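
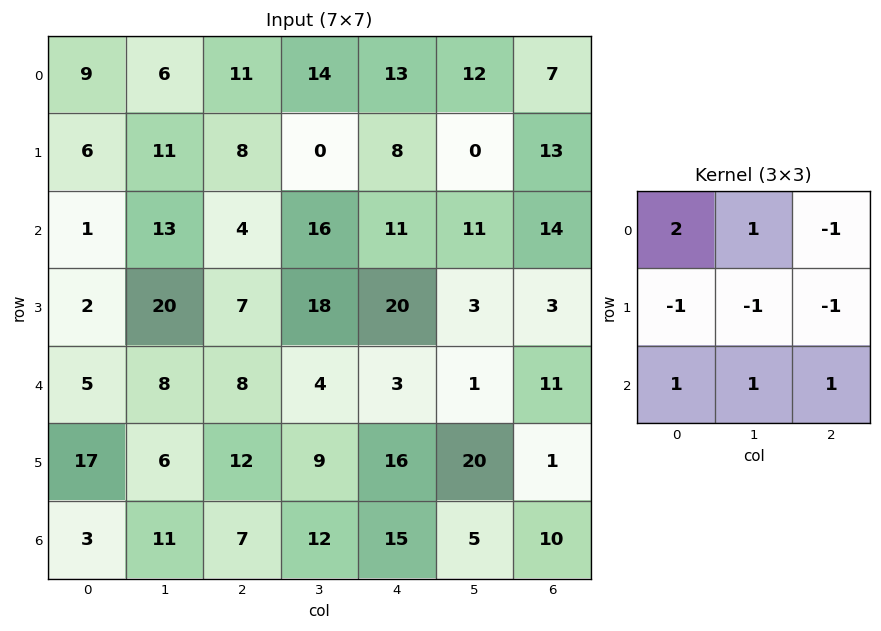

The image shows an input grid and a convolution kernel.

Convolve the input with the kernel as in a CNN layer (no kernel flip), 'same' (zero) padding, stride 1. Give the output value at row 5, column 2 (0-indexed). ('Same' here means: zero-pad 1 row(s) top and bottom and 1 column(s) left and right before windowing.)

23

The receptive field on the zero-padded input at this output position is [8 8 4 / 6 12 9 / 11 7 12]. Elementwise product with the kernel and sum: 8·2 + 8·1 + 4·-1 + 6·-1 + 12·-1 + 9·-1 + 11·1 + 7·1 + 12·1.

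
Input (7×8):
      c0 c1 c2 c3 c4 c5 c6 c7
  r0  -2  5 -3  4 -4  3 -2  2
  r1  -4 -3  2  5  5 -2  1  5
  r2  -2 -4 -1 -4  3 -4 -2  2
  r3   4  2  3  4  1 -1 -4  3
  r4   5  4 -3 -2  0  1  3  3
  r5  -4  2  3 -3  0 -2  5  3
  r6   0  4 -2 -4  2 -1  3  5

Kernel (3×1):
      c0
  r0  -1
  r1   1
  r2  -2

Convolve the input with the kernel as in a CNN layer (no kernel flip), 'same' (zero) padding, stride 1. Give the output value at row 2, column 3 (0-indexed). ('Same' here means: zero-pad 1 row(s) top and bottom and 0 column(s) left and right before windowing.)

-17

The receptive field on the zero-padded input at this output position is [5 / -4 / 4]. Elementwise product with the kernel and sum: 5·-1 + -4·1 + 4·-2.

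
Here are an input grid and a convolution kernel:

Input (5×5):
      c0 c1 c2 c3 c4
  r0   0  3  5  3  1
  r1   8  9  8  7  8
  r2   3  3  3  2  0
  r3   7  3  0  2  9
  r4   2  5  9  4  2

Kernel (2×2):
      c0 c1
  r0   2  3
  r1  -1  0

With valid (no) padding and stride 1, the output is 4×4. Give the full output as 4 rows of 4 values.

1 12 11 2
40 39 34 36
8 12 12 2
21 1 -3 27

Output[0,0]: The receptive field on the input at this output position is [0 3 / 8 9]. Elementwise product with the kernel and sum: 0·2 + 3·3 + 8·-1.
Output[0,1]: The receptive field on the input at this output position is [3 5 / 9 8]. Elementwise product with the kernel and sum: 3·2 + 5·3 + 9·-1.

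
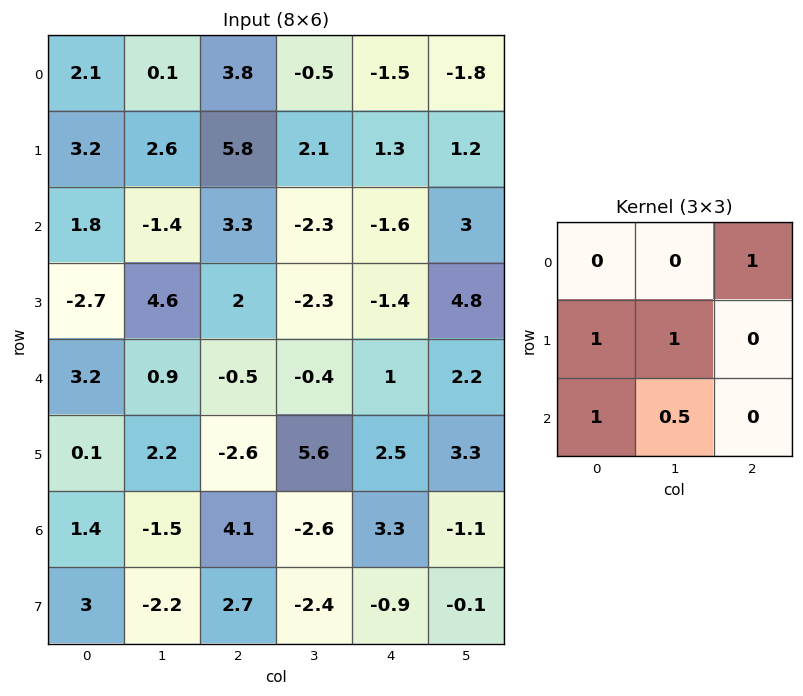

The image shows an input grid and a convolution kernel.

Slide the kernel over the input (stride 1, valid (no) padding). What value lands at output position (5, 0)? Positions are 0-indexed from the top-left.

-0.8

The receptive field on the input at this output position is [0.1 2.2 -2.6 / 1.4 -1.5 4.1 / 3 -2.2 2.7]. Elementwise product with the kernel and sum: -2.6·1 + 1.4·1 + -1.5·1 + 3·1 + -2.2·0.5.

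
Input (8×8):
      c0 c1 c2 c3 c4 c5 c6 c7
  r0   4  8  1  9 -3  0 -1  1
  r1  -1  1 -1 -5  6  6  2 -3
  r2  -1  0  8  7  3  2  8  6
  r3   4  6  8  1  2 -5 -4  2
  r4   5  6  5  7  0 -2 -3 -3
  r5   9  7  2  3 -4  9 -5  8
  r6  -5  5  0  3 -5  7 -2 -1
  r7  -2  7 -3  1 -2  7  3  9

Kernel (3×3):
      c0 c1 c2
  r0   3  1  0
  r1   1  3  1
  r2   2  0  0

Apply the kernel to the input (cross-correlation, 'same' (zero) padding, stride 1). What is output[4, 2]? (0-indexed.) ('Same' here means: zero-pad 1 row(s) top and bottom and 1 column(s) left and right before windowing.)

68

The receptive field on the zero-padded input at this output position is [6 8 1 / 6 5 7 / 7 2 3]. Elementwise product with the kernel and sum: 6·3 + 8·1 + 6·1 + 5·3 + 7·1 + 7·2.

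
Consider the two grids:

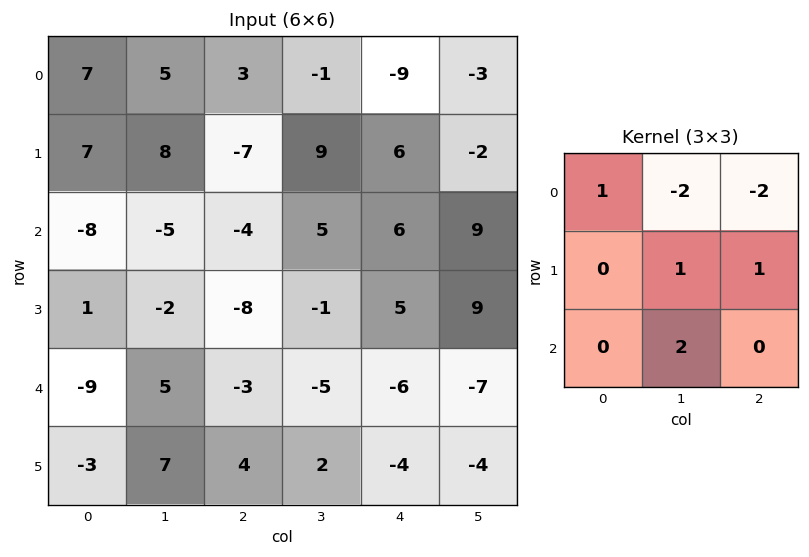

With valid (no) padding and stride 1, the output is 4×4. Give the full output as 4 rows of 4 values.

-18 -5 48 39
-8 -11 -28 26
10 -22 -32 -23
37 16 -23 -50

Output[0,0]: The receptive field on the input at this output position is [7 5 3 / 7 8 -7 / -8 -5 -4]. Elementwise product with the kernel and sum: 7·1 + 5·-2 + 3·-2 + 8·1 + -7·1 + -5·2.
Output[0,1]: The receptive field on the input at this output position is [5 3 -1 / 8 -7 9 / -5 -4 5]. Elementwise product with the kernel and sum: 5·1 + 3·-2 + -1·-2 + -7·1 + 9·1 + -4·2.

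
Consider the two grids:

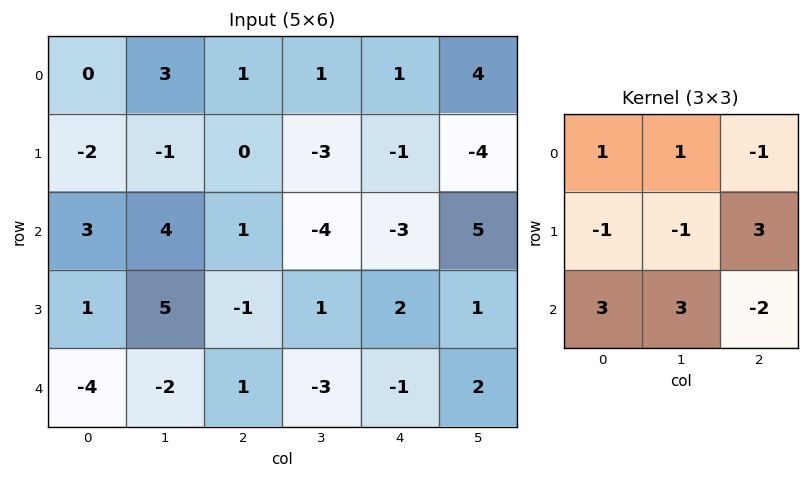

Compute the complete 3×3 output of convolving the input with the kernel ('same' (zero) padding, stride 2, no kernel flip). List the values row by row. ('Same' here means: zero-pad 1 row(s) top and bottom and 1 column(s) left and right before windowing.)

Output[0,0]: The receptive field on the zero-padded input at this output position is [0 0 0 / 0 0 3 / 0 -2 -1]. Elementwise product with the kernel and sum: 0·1 + 0·1 + 0·-1 + 0·-1 + 0·-1 + 3·3 + 0·3 + -2·3 + -1·-2.

5 2 6
1 -5 29
-6 -5 12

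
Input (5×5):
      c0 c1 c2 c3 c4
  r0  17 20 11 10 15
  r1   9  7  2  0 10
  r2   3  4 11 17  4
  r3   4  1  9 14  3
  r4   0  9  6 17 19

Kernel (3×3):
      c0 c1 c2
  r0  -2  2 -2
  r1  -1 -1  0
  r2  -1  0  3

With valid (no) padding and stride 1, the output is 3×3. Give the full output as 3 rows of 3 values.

-2 0 -33
8 16 -52
-7 12 32

Output[0,0]: The receptive field on the input at this output position is [17 20 11 / 9 7 2 / 3 4 11]. Elementwise product with the kernel and sum: 17·-2 + 20·2 + 11·-2 + 9·-1 + 7·-1 + 3·-1 + 11·3.
Output[0,1]: The receptive field on the input at this output position is [20 11 10 / 7 2 0 / 4 11 17]. Elementwise product with the kernel and sum: 20·-2 + 11·2 + 10·-2 + 7·-1 + 2·-1 + 4·-1 + 17·3.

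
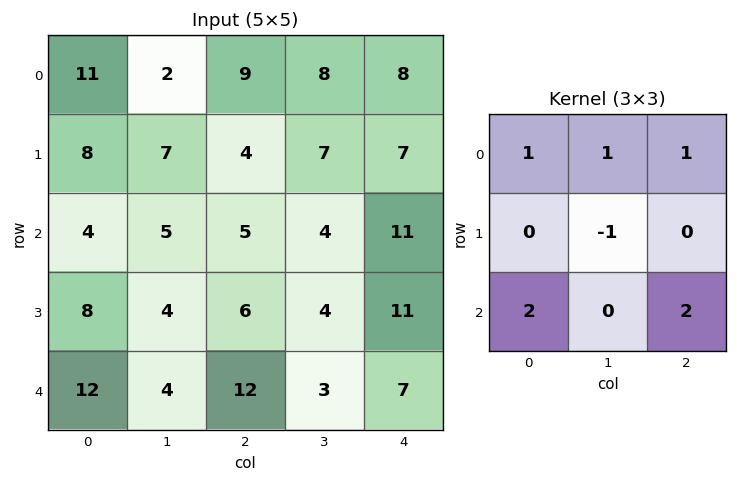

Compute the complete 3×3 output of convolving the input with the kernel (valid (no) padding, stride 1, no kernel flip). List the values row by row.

33 33 50
42 29 48
58 22 54

Output[0,0]: The receptive field on the input at this output position is [11 2 9 / 8 7 4 / 4 5 5]. Elementwise product with the kernel and sum: 11·1 + 2·1 + 9·1 + 7·-1 + 4·2 + 5·2.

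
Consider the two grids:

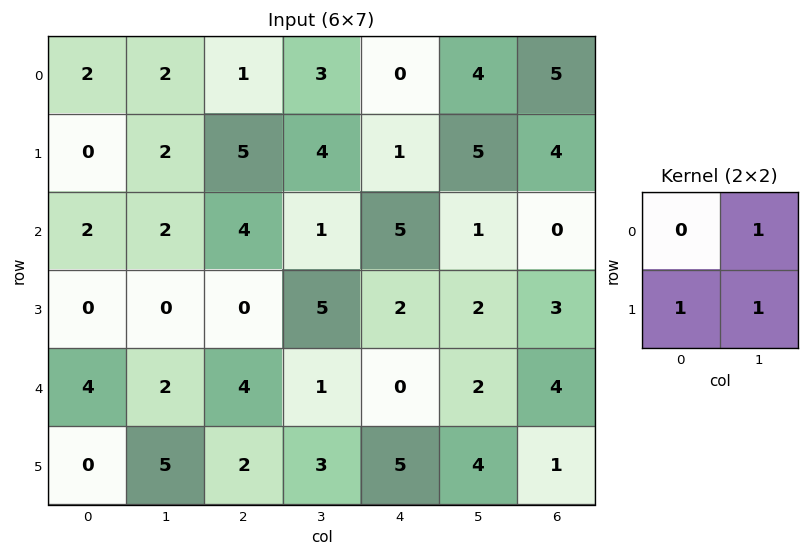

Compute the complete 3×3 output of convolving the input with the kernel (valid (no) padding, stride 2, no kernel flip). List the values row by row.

Output[0,0]: The receptive field on the input at this output position is [2 2 / 0 2]. Elementwise product with the kernel and sum: 2·1 + 0·1 + 2·1.
Output[0,1]: The receptive field on the input at this output position is [1 3 / 5 4]. Elementwise product with the kernel and sum: 3·1 + 5·1 + 4·1.

4 12 10
2 6 5
7 6 11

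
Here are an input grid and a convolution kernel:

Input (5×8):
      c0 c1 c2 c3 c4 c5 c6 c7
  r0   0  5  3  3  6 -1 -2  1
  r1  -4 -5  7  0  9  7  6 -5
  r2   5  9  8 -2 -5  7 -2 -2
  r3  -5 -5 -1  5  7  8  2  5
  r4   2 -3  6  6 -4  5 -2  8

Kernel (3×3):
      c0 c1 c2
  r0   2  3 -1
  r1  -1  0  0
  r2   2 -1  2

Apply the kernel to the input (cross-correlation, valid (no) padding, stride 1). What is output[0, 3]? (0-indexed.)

The receptive field on the input at this output position is [3 6 -1 / 0 9 7 / -2 -5 7]. Elementwise product with the kernel and sum: 3·2 + 6·3 + -1·-1 + 0·-1 + -2·2 + -5·-1 + 7·2.

40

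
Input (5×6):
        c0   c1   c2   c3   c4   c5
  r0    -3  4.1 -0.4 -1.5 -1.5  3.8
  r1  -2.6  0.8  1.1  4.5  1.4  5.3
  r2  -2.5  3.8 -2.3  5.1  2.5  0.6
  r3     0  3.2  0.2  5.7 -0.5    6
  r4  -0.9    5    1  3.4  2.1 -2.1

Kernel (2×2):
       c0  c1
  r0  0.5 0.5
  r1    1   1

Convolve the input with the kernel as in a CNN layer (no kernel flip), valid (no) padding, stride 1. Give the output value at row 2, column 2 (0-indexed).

The receptive field on the input at this output position is [-2.3 5.1 / 0.2 5.7]. Elementwise product with the kernel and sum: -2.3·0.5 + 5.1·0.5 + 0.2·1 + 5.7·1.

7.3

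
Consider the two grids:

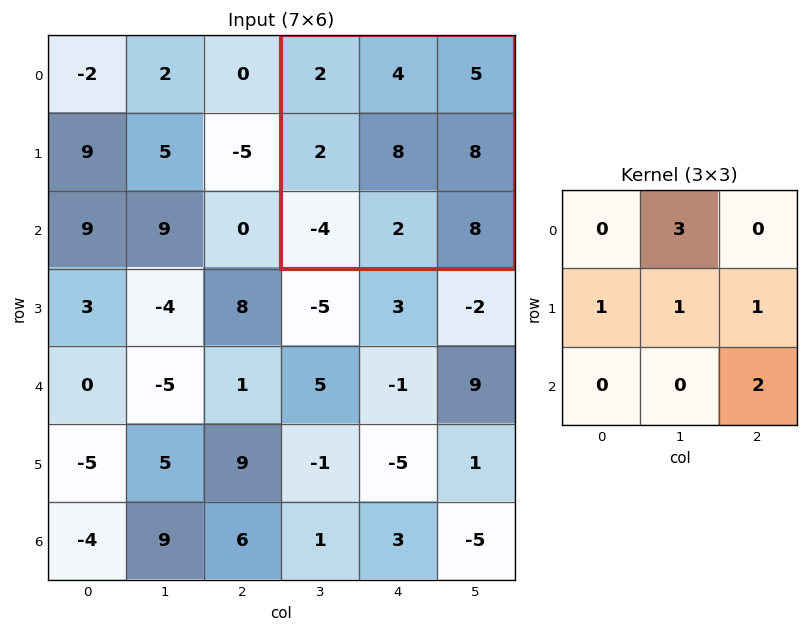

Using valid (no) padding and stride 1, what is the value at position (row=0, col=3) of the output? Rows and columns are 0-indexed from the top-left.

The receptive field on the input at this output position is [2 4 5 / 2 8 8 / -4 2 8]. Elementwise product with the kernel and sum: 4·3 + 2·1 + 8·1 + 8·1 + 8·2.

46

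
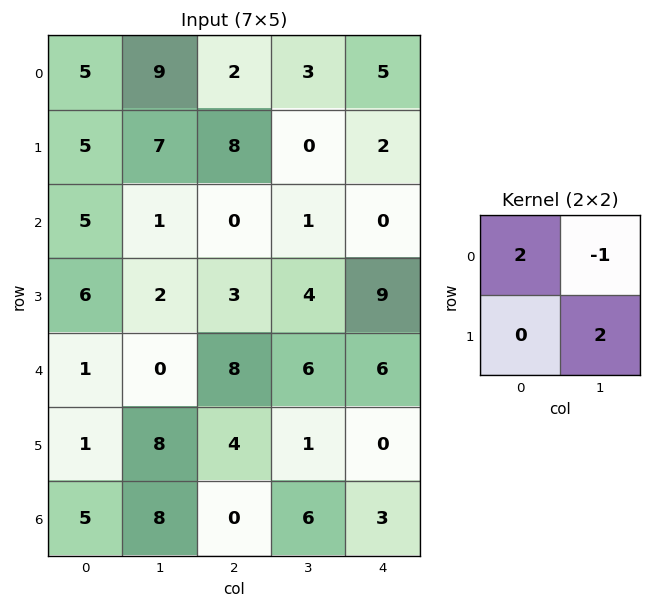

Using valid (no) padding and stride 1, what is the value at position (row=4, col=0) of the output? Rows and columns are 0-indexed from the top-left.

18

The receptive field on the input at this output position is [1 0 / 1 8]. Elementwise product with the kernel and sum: 1·2 + 0·-1 + 8·2.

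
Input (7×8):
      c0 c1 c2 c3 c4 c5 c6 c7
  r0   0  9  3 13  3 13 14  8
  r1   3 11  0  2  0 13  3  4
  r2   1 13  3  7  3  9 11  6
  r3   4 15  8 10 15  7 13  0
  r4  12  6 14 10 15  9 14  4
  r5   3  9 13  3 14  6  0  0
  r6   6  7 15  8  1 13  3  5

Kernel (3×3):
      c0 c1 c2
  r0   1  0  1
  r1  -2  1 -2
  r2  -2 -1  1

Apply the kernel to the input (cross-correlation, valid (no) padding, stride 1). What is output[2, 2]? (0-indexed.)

-53

The receptive field on the input at this output position is [3 7 3 / 8 10 15 / 14 10 15]. Elementwise product with the kernel and sum: 3·1 + 3·1 + 8·-2 + 10·1 + 15·-2 + 14·-2 + 10·-1 + 15·1.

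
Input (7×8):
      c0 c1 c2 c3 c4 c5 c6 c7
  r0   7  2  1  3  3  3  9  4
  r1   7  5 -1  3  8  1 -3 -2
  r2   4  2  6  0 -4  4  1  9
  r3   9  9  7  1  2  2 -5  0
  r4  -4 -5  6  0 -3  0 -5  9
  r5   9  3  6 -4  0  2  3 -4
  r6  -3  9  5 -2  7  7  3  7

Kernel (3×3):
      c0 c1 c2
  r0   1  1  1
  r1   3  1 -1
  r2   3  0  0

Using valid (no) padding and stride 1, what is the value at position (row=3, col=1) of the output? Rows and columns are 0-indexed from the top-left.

The receptive field on the input at this output position is [9 7 1 / -5 6 0 / 3 6 -4]. Elementwise product with the kernel and sum: 9·1 + 7·1 + 1·1 + -5·3 + 6·1 + 0·-1 + 3·3.

17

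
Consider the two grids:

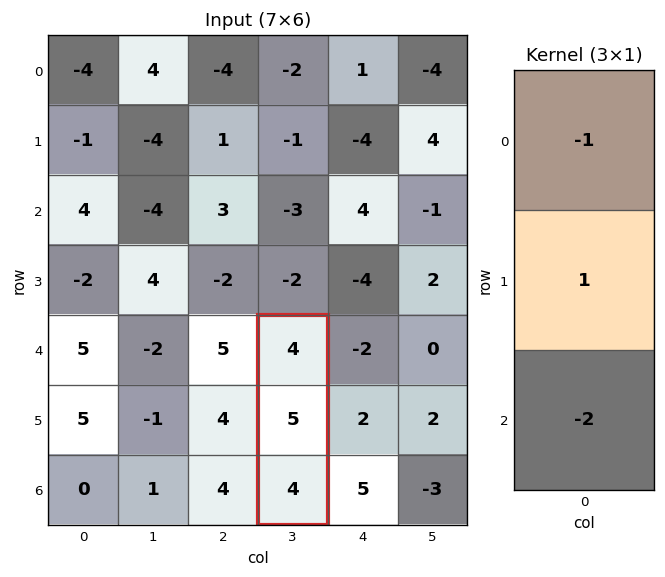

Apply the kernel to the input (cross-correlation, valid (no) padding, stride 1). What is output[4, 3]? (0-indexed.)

The receptive field on the input at this output position is [4 / 5 / 4]. Elementwise product with the kernel and sum: 4·-1 + 5·1 + 4·-2.

-7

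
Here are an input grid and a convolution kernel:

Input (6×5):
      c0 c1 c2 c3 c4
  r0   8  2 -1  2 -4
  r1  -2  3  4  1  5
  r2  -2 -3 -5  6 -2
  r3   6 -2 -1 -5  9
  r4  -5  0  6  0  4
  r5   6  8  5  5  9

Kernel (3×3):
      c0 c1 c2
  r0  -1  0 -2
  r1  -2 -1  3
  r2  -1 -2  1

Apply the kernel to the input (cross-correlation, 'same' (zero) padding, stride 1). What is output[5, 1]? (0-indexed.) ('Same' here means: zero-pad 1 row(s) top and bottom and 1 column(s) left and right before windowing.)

The receptive field on the zero-padded input at this output position is [-5 0 6 / 6 8 5 / 0 0 0]. Elementwise product with the kernel and sum: -5·-1 + 6·-2 + 6·-2 + 8·-1 + 5·3 + 0·-1 + 0·-2 + 0·1.

-12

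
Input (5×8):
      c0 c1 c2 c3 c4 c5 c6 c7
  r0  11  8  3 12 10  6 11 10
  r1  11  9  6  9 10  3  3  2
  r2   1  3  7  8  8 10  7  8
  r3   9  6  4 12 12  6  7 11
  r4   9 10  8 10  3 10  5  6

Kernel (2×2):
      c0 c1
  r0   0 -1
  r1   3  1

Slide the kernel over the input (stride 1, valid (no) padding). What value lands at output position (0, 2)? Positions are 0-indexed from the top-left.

The receptive field on the input at this output position is [3 12 / 6 9]. Elementwise product with the kernel and sum: 12·-1 + 6·3 + 9·1.

15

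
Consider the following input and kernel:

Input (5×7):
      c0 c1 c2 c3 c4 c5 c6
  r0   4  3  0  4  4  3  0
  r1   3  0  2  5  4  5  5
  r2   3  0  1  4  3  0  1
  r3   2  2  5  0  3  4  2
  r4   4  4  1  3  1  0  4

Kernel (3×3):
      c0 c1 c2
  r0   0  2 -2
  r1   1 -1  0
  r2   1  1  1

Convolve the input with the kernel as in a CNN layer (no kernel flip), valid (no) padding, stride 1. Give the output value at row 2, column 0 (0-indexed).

7

The receptive field on the input at this output position is [3 0 1 / 2 2 5 / 4 4 1]. Elementwise product with the kernel and sum: 0·2 + 1·-2 + 2·1 + 2·-1 + 4·1 + 4·1 + 1·1.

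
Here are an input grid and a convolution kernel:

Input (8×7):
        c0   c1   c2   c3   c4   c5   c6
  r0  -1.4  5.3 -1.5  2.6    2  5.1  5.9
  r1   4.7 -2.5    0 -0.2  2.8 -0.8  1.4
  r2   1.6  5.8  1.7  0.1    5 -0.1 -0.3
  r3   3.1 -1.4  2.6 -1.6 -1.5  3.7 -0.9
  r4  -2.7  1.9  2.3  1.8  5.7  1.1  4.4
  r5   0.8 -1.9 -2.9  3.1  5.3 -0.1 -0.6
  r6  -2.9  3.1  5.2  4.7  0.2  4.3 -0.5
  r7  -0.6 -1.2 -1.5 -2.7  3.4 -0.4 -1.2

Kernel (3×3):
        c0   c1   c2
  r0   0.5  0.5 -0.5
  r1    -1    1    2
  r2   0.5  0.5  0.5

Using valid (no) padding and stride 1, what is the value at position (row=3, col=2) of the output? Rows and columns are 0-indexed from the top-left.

14.9

The receptive field on the input at this output position is [2.6 -1.6 -1.5 / 2.3 1.8 5.7 / -2.9 3.1 5.3]. Elementwise product with the kernel and sum: 2.6·0.5 + -1.6·0.5 + -1.5·-0.5 + 2.3·-1 + 1.8·1 + 5.7·2 + -2.9·0.5 + 3.1·0.5 + 5.3·0.5.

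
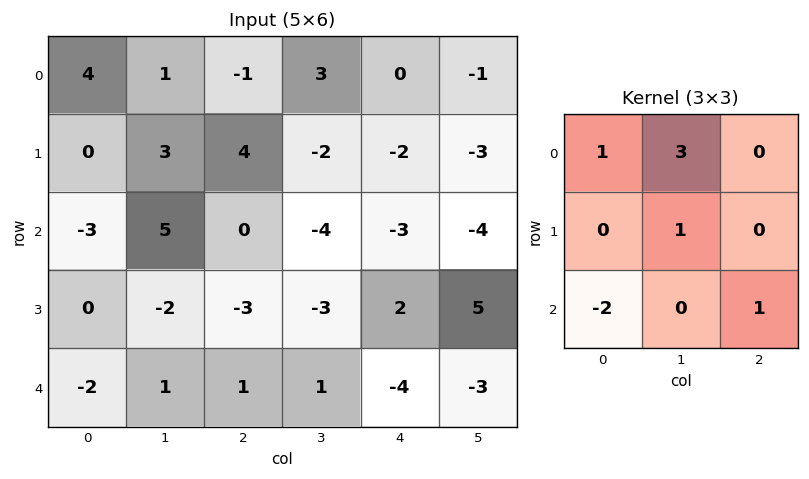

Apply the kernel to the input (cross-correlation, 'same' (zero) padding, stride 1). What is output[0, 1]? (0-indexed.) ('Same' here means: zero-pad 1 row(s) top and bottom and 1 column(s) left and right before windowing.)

The receptive field on the zero-padded input at this output position is [0 0 0 / 4 1 -1 / 0 3 4]. Elementwise product with the kernel and sum: 0·1 + 0·3 + 1·1 + 0·-2 + 4·1.

5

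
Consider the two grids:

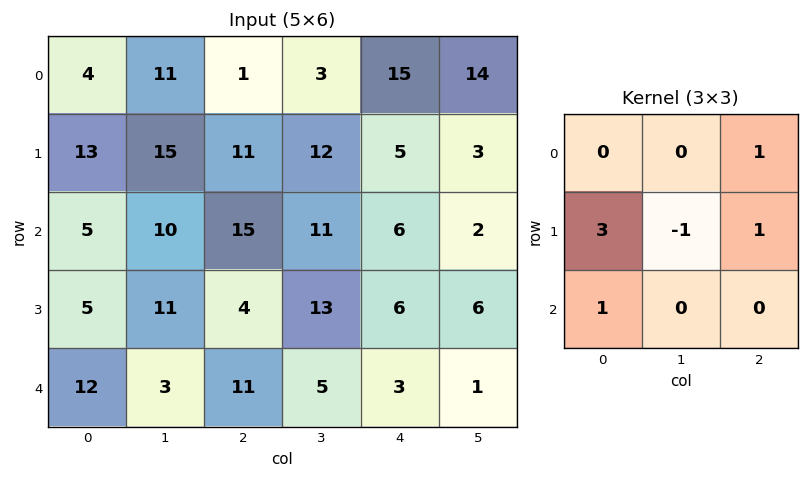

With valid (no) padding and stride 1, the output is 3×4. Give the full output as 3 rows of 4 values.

Output[0,0]: The receptive field on the input at this output position is [4 11 1 / 13 15 11 / 5 10 15]. Elementwise product with the kernel and sum: 1·1 + 13·3 + 15·-1 + 11·1 + 5·1.

41 59 56 59
36 49 49 45
35 56 22 46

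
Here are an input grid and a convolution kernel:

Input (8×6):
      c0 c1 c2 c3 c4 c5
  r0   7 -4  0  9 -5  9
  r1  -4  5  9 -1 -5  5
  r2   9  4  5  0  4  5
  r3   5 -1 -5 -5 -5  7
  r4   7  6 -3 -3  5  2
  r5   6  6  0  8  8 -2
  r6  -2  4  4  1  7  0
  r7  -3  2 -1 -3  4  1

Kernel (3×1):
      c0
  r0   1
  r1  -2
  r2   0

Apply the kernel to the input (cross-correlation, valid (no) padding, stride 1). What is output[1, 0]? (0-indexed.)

-22

The receptive field on the input at this output position is [-4 / 9 / 5]. Elementwise product with the kernel and sum: -4·1 + 9·-2.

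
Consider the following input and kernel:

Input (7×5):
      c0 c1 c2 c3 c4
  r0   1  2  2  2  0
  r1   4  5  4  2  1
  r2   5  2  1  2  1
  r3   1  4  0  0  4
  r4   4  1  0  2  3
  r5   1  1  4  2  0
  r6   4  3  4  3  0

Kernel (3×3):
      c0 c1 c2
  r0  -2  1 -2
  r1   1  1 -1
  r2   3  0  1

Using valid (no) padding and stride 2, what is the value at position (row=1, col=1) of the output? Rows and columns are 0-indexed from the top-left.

-3

The receptive field on the input at this output position is [1 2 1 / 0 0 4 / 0 2 3]. Elementwise product with the kernel and sum: 1·-2 + 2·1 + 1·-2 + 0·1 + 0·1 + 4·-1 + 0·3 + 3·1.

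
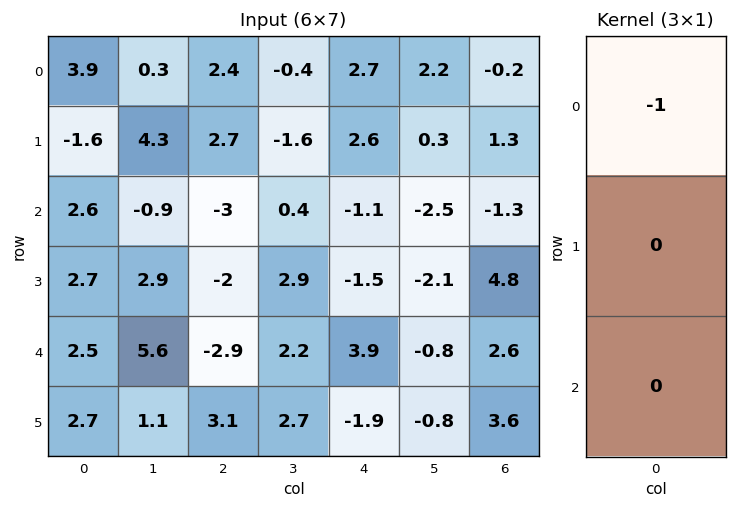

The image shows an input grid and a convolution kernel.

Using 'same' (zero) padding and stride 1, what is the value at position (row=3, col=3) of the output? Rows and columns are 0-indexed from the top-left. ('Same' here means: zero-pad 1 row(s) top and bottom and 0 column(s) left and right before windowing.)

The receptive field on the zero-padded input at this output position is [0.4 / 2.9 / 2.2]. Elementwise product with the kernel and sum: 0.4·-1.

-0.4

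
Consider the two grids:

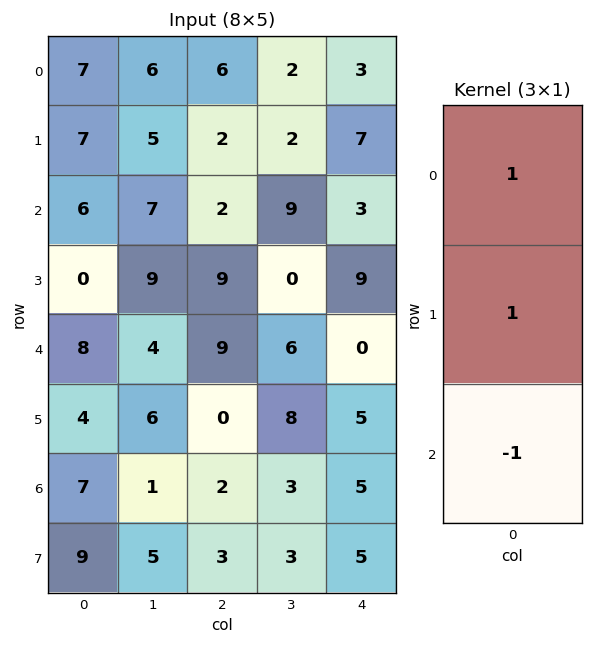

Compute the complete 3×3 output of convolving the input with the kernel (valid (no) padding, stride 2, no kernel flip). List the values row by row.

8 6 7
-2 2 12
5 7 0

Output[0,0]: The receptive field on the input at this output position is [7 / 7 / 6]. Elementwise product with the kernel and sum: 7·1 + 7·1 + 6·-1.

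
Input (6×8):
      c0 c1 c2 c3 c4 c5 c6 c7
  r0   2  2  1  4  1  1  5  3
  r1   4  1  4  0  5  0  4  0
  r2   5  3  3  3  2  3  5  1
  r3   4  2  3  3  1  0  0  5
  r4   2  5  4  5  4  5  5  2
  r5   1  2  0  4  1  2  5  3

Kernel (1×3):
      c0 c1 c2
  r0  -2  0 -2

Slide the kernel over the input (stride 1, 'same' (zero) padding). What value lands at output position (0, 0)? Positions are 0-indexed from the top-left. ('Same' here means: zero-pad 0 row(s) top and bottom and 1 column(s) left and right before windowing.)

-4

The receptive field on the zero-padded input at this output position is [0 2 2]. Elementwise product with the kernel and sum: 0·-2 + 2·-2.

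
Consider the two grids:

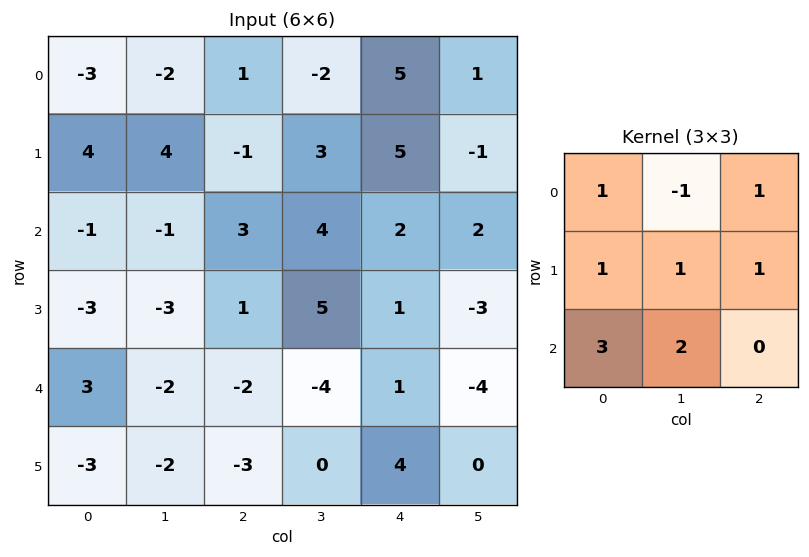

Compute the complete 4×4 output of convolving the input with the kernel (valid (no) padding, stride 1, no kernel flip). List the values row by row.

2 4 32 17
-15 7 23 22
3 -7 -6 -3
-13 -19 -17 2

Output[0,0]: The receptive field on the input at this output position is [-3 -2 1 / 4 4 -1 / -1 -1 3]. Elementwise product with the kernel and sum: -3·1 + -2·-1 + 1·1 + 4·1 + 4·1 + -1·1 + -1·3 + -1·2.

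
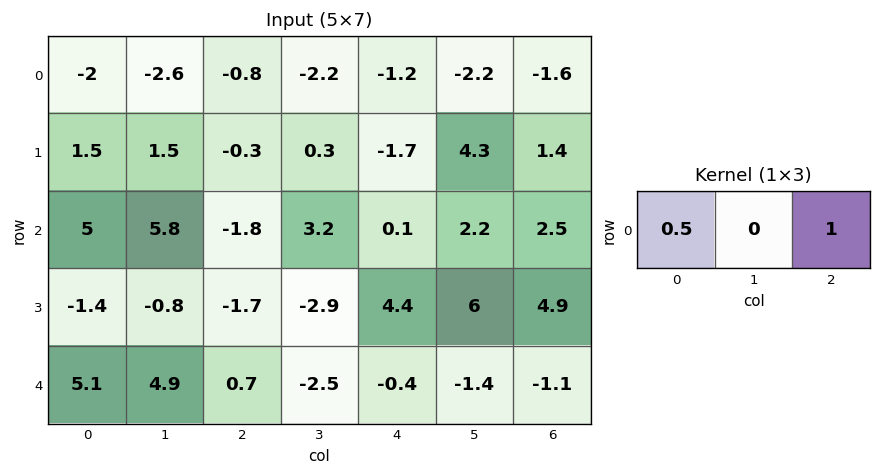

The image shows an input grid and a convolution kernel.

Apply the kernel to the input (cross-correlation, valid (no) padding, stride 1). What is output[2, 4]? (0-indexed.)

2.55

The receptive field on the input at this output position is [0.1 2.2 2.5]. Elementwise product with the kernel and sum: 0.1·0.5 + 2.5·1.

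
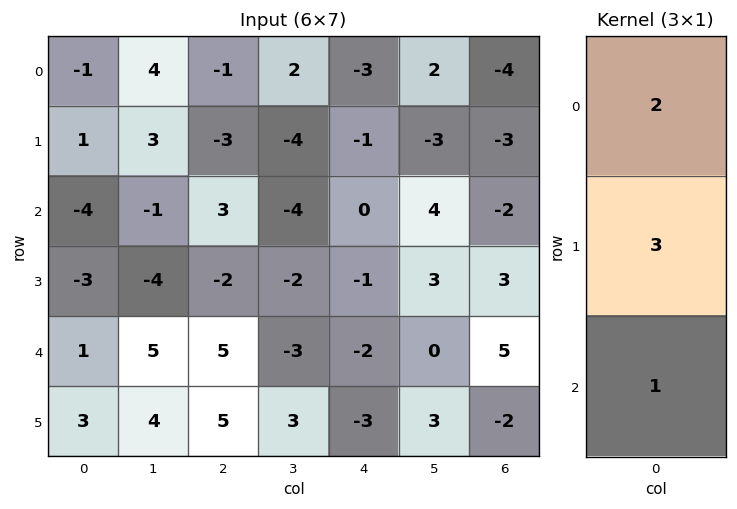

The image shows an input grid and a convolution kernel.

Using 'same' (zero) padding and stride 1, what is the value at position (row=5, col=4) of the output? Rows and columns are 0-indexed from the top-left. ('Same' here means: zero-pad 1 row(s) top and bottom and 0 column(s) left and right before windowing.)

The receptive field on the zero-padded input at this output position is [-2 / -3 / 0]. Elementwise product with the kernel and sum: -2·2 + -3·3 + 0·1.

-13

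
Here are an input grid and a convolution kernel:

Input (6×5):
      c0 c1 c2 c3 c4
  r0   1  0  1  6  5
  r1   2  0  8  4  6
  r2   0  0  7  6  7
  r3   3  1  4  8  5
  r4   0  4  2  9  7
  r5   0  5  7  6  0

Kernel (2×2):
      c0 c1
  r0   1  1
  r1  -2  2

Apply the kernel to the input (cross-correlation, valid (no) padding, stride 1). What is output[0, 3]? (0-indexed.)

The receptive field on the input at this output position is [6 5 / 4 6]. Elementwise product with the kernel and sum: 6·1 + 5·1 + 4·-2 + 6·2.

15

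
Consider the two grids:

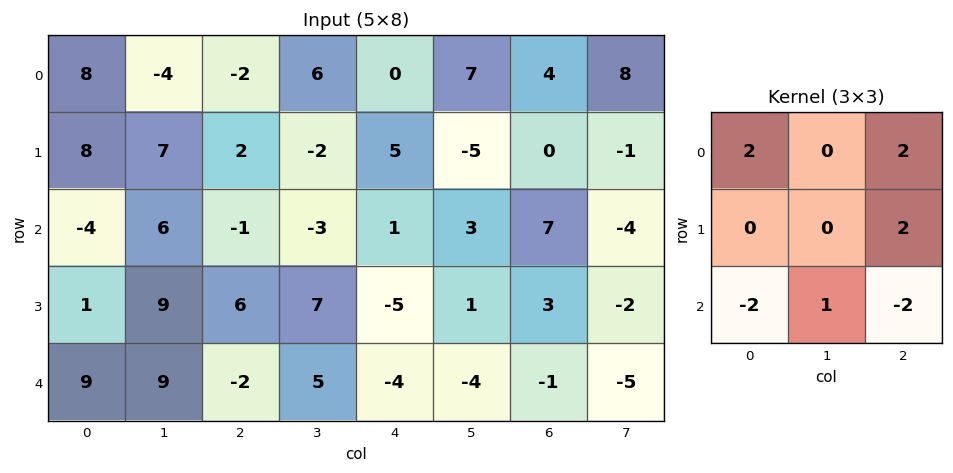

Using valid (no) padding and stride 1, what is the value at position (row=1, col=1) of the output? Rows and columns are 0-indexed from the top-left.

The receptive field on the input at this output position is [7 2 -2 / 6 -1 -3 / 9 6 7]. Elementwise product with the kernel and sum: 7·2 + -2·2 + -3·2 + 9·-2 + 6·1 + 7·-2.

-22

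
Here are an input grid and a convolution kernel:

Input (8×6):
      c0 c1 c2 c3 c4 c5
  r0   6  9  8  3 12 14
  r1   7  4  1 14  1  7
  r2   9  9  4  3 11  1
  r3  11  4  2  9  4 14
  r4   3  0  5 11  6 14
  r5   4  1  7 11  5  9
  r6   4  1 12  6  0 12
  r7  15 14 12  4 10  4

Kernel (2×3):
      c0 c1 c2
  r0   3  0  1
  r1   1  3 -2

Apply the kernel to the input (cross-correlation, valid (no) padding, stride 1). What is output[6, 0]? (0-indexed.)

57

The receptive field on the input at this output position is [4 1 12 / 15 14 12]. Elementwise product with the kernel and sum: 4·3 + 12·1 + 15·1 + 14·3 + 12·-2.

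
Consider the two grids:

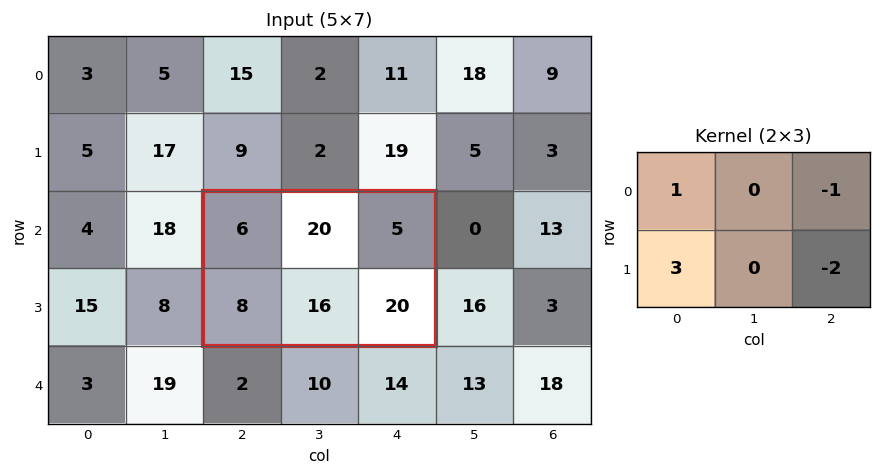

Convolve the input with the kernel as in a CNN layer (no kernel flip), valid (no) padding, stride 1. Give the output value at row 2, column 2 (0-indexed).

-15

The receptive field on the input at this output position is [6 20 5 / 8 16 20]. Elementwise product with the kernel and sum: 6·1 + 5·-1 + 8·3 + 20·-2.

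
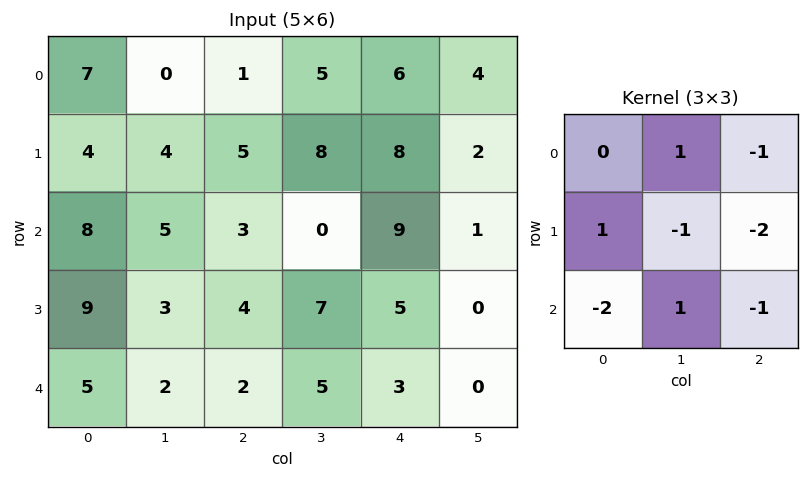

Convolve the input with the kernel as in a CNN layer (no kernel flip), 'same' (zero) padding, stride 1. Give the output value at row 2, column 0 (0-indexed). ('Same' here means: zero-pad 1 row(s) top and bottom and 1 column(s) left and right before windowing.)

-12

The receptive field on the zero-padded input at this output position is [0 4 4 / 0 8 5 / 0 9 3]. Elementwise product with the kernel and sum: 4·1 + 4·-1 + 0·1 + 8·-1 + 5·-2 + 0·-2 + 9·1 + 3·-1.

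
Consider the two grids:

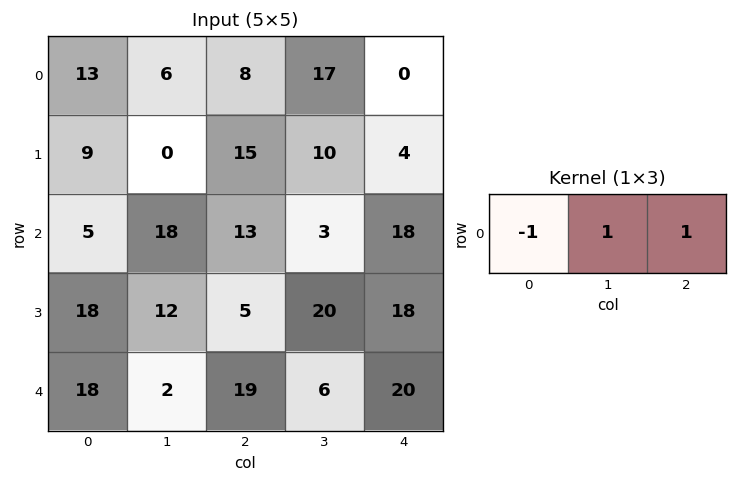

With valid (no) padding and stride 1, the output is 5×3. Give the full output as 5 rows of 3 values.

1 19 9
6 25 -1
26 -2 8
-1 13 33
3 23 7

Output[0,0]: The receptive field on the input at this output position is [13 6 8]. Elementwise product with the kernel and sum: 13·-1 + 6·1 + 8·1.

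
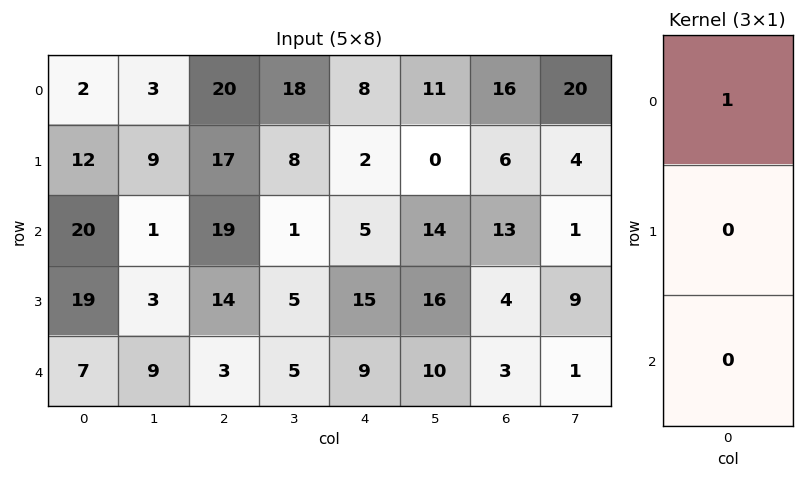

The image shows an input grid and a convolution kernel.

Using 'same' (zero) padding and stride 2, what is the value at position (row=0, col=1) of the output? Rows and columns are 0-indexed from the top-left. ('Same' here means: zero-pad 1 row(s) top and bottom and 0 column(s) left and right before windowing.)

0

The receptive field on the zero-padded input at this output position is [0 / 20 / 17]. Elementwise product with the kernel and sum: 0·1.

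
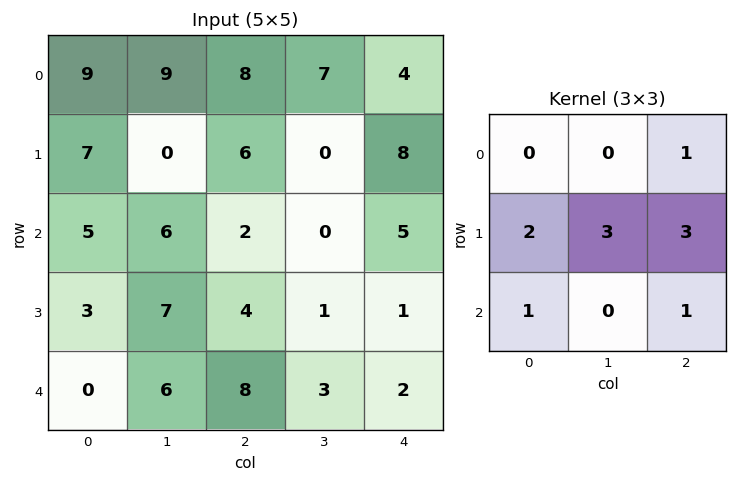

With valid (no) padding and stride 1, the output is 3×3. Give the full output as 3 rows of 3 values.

Output[0,0]: The receptive field on the input at this output position is [9 9 8 / 7 0 6 / 5 6 2]. Elementwise product with the kernel and sum: 8·1 + 7·2 + 0·3 + 6·3 + 5·1 + 2·1.

47 31 47
47 26 32
49 38 29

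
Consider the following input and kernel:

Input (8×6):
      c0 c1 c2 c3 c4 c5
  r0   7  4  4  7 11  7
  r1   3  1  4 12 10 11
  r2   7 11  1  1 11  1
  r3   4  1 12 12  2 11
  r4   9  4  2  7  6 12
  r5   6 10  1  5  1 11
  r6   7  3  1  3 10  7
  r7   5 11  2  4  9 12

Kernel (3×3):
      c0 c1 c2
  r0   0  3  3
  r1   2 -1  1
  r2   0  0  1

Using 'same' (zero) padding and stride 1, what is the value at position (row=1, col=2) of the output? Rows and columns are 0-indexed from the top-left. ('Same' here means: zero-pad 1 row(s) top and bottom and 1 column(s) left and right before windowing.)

44

The receptive field on the zero-padded input at this output position is [4 4 7 / 1 4 12 / 11 1 1]. Elementwise product with the kernel and sum: 4·3 + 7·3 + 1·2 + 4·-1 + 12·1 + 1·1.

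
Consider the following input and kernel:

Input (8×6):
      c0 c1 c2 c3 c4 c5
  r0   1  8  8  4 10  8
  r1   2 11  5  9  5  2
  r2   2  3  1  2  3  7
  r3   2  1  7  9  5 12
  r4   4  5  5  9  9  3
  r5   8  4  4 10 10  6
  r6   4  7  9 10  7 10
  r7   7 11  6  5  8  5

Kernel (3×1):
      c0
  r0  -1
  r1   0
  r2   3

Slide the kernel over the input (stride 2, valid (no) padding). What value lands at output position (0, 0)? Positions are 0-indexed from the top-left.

The receptive field on the input at this output position is [1 / 2 / 2]. Elementwise product with the kernel and sum: 1·-1 + 2·3.

5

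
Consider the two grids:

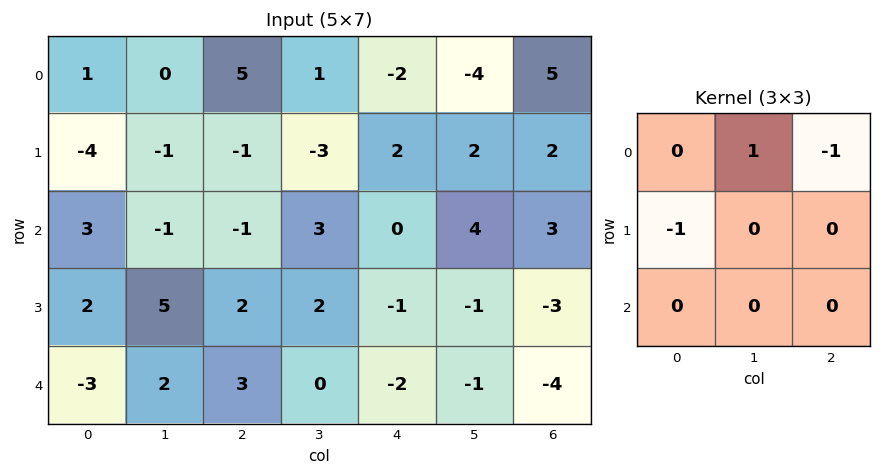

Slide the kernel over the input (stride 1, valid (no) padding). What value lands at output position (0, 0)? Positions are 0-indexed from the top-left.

-1

The receptive field on the input at this output position is [1 0 5 / -4 -1 -1 / 3 -1 -1]. Elementwise product with the kernel and sum: 0·1 + 5·-1 + -4·-1.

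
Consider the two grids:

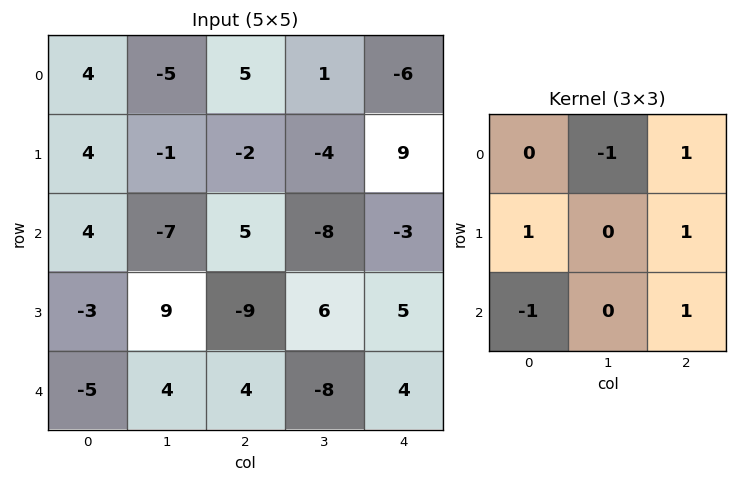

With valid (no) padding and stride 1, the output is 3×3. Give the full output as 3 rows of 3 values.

Output[0,0]: The receptive field on the input at this output position is [4 -5 5 / 4 -1 -2 / 4 -7 5]. Elementwise product with the kernel and sum: -5·-1 + 5·1 + 4·1 + -2·1 + 4·-1 + 5·1.

13 -10 -8
2 -20 29
9 -10 1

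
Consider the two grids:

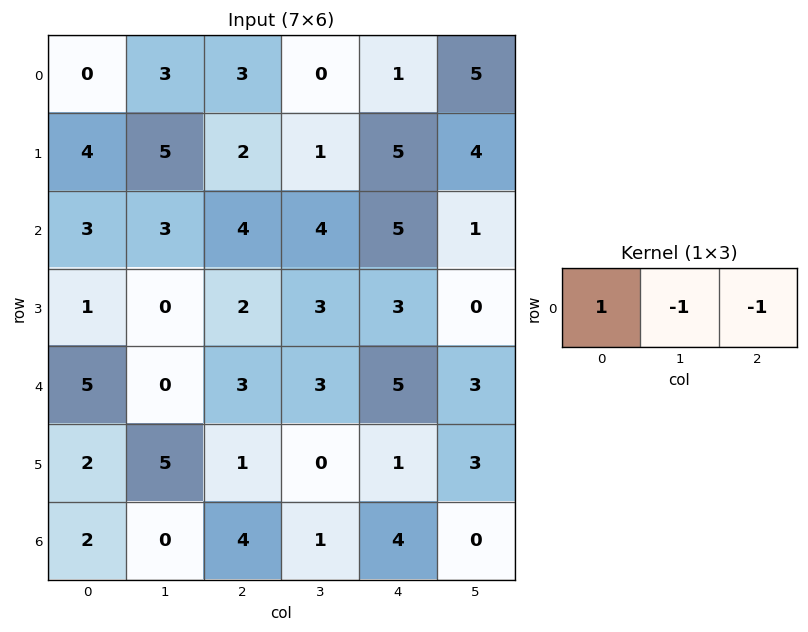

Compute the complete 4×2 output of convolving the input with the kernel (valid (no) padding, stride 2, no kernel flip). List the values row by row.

Output[0,0]: The receptive field on the input at this output position is [0 3 3]. Elementwise product with the kernel and sum: 0·1 + 3·-1 + 3·-1.
Output[0,1]: The receptive field on the input at this output position is [3 0 1]. Elementwise product with the kernel and sum: 3·1 + 0·-1 + 1·-1.

-6 2
-4 -5
2 -5
-2 -1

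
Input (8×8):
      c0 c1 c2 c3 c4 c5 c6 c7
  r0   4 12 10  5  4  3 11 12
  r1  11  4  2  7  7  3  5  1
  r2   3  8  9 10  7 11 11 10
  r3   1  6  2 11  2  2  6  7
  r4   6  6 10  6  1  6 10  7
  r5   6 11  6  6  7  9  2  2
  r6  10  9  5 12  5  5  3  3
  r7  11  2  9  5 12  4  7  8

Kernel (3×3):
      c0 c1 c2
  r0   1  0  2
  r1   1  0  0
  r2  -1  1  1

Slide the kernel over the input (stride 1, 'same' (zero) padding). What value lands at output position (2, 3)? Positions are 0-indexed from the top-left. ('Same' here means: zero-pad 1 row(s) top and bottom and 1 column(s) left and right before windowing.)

36

The receptive field on the zero-padded input at this output position is [2 7 7 / 9 10 7 / 2 11 2]. Elementwise product with the kernel and sum: 2·1 + 7·2 + 9·1 + 2·-1 + 11·1 + 2·1.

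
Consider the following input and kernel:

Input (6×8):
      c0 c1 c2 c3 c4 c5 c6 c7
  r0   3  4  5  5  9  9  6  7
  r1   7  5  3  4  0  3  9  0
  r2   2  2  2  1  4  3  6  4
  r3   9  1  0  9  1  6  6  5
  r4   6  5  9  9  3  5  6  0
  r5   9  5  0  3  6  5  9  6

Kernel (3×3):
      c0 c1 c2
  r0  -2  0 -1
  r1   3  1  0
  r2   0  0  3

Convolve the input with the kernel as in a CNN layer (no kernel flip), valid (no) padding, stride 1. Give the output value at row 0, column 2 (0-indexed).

The receptive field on the input at this output position is [5 5 9 / 3 4 0 / 2 1 4]. Elementwise product with the kernel and sum: 5·-2 + 9·-1 + 3·3 + 4·1 + 4·3.

6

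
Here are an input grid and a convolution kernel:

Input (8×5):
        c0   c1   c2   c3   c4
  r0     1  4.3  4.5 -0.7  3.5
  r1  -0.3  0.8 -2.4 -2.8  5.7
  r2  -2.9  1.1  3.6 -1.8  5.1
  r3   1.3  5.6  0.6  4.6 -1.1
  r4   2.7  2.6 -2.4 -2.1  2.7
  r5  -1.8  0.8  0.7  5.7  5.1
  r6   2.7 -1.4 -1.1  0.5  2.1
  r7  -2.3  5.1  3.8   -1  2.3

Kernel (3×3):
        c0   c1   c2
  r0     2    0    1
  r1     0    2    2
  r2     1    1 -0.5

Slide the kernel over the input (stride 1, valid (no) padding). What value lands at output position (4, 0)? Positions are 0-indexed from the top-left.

7.85

The receptive field on the input at this output position is [2.7 2.6 -2.4 / -1.8 0.8 0.7 / 2.7 -1.4 -1.1]. Elementwise product with the kernel and sum: 2.7·2 + -2.4·1 + 0.8·2 + 0.7·2 + 2.7·1 + -1.4·1 + -1.1·-0.5.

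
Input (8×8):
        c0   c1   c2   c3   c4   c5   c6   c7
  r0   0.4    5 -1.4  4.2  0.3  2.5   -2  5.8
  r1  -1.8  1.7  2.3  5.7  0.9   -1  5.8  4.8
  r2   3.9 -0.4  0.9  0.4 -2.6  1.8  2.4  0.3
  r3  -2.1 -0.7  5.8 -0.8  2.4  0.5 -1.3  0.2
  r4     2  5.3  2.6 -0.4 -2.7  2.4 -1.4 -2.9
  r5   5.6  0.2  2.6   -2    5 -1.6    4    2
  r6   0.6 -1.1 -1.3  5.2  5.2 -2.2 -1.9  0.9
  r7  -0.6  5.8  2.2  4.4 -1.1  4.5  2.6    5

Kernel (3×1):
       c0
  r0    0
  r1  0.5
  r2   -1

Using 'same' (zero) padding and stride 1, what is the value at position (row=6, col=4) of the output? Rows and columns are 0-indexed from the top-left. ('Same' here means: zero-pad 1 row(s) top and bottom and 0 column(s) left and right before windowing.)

3.7

The receptive field on the zero-padded input at this output position is [5 / 5.2 / -1.1]. Elementwise product with the kernel and sum: 5.2·0.5 + -1.1·-1.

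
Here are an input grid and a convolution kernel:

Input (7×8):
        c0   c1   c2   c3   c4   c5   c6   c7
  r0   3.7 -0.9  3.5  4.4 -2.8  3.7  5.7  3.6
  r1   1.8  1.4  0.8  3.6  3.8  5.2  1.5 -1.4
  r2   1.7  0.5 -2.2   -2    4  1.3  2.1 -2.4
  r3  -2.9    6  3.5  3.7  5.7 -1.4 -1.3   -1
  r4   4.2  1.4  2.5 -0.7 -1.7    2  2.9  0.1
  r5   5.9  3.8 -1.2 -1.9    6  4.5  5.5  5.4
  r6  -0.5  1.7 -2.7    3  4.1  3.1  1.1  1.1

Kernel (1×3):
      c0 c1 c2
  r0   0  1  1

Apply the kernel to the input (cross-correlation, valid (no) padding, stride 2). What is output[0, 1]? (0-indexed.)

1.6

The receptive field on the input at this output position is [3.5 4.4 -2.8]. Elementwise product with the kernel and sum: 4.4·1 + -2.8·1.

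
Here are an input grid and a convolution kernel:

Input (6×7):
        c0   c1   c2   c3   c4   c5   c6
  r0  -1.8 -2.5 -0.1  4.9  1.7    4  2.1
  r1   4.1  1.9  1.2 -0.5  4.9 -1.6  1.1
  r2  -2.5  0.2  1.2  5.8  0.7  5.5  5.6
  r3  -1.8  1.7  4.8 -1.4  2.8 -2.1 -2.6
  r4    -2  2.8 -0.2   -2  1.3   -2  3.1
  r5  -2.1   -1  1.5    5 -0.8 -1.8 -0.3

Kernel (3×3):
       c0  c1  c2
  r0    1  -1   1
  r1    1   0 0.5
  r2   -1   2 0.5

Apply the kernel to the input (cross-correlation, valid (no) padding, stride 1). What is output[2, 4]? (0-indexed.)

The receptive field on the input at this output position is [0.7 5.5 5.6 / 2.8 -2.1 -2.6 / 1.3 -2 3.1]. Elementwise product with the kernel and sum: 0.7·1 + 5.5·-1 + 5.6·1 + 2.8·1 + -2.6·0.5 + 1.3·-1 + -2·2 + 3.1·0.5.

-1.45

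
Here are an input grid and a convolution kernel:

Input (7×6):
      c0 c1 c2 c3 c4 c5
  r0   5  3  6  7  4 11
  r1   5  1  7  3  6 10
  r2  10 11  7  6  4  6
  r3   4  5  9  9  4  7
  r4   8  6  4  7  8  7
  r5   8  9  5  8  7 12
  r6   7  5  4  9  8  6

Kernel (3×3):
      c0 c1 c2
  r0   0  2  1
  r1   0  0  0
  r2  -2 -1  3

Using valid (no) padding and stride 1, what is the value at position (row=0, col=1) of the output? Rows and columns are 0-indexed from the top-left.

8

The receptive field on the input at this output position is [3 6 7 / 1 7 3 / 11 7 6]. Elementwise product with the kernel and sum: 6·2 + 7·1 + 11·-2 + 7·-1 + 6·3.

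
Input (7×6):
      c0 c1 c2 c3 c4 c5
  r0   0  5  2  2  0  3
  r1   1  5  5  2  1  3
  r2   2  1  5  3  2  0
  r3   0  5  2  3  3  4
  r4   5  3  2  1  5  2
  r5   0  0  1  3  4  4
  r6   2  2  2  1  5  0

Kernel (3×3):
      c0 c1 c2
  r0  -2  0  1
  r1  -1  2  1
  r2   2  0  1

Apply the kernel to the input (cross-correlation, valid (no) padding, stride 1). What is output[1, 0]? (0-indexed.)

The receptive field on the input at this output position is [1 5 5 / 2 1 5 / 0 5 2]. Elementwise product with the kernel and sum: 1·-2 + 5·1 + 2·-1 + 1·2 + 5·1 + 0·2 + 2·1.

10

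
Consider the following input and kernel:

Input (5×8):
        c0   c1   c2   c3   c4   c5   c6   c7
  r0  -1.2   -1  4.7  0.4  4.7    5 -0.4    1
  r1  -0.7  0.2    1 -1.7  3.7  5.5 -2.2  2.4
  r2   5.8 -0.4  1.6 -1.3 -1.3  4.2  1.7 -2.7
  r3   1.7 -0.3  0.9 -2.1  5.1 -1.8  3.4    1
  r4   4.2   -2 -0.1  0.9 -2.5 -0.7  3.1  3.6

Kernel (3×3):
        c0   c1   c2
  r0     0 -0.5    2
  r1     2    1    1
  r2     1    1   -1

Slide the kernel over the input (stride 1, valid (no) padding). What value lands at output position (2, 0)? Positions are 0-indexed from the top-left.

9.7

The receptive field on the input at this output position is [5.8 -0.4 1.6 / 1.7 -0.3 0.9 / 4.2 -2 -0.1]. Elementwise product with the kernel and sum: -0.4·-0.5 + 1.6·2 + 1.7·2 + -0.3·1 + 0.9·1 + 4.2·1 + -2·1 + -0.1·-1.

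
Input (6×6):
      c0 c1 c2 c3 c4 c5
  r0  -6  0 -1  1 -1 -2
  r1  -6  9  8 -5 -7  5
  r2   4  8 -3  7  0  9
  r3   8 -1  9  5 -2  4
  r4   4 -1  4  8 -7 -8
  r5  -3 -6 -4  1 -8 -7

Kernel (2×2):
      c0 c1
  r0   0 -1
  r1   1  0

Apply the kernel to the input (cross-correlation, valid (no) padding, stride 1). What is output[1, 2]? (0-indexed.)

2

The receptive field on the input at this output position is [8 -5 / -3 7]. Elementwise product with the kernel and sum: -5·-1 + -3·1.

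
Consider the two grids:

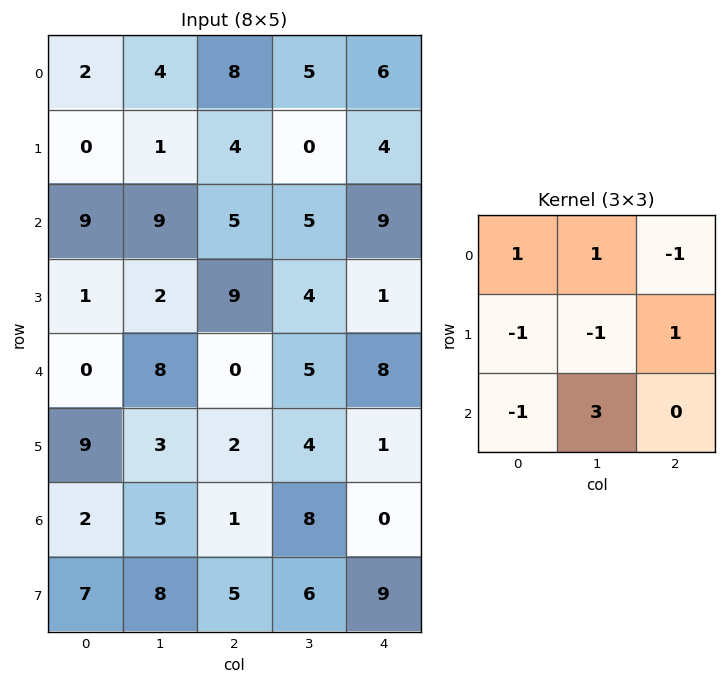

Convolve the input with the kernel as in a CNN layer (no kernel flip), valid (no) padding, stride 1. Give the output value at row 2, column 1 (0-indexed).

-6

The receptive field on the input at this output position is [9 5 5 / 2 9 4 / 8 0 5]. Elementwise product with the kernel and sum: 9·1 + 5·1 + 5·-1 + 2·-1 + 9·-1 + 4·1 + 8·-1 + 0·3.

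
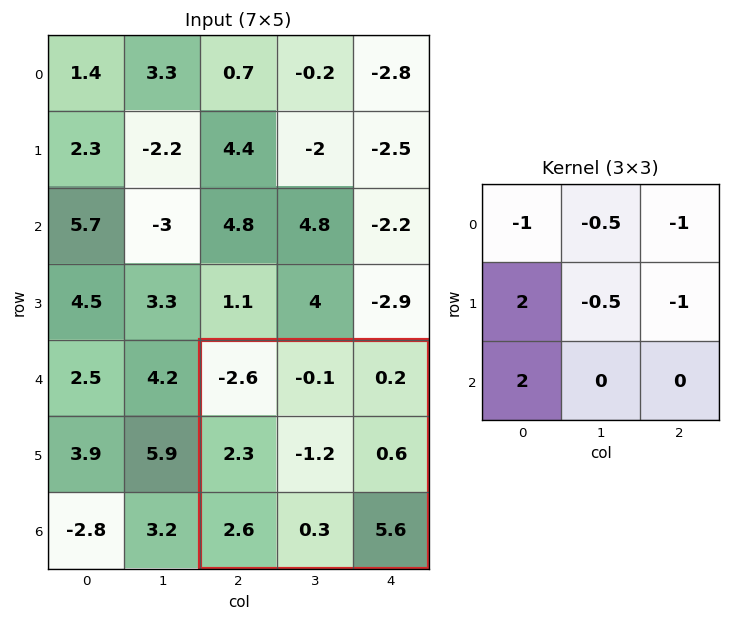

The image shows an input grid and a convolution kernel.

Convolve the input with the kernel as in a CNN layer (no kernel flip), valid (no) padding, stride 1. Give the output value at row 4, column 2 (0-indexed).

The receptive field on the input at this output position is [-2.6 -0.1 0.2 / 2.3 -1.2 0.6 / 2.6 0.3 5.6]. Elementwise product with the kernel and sum: -2.6·-1 + -0.1·-0.5 + 0.2·-1 + 2.3·2 + -1.2·-0.5 + 0.6·-1 + 2.6·2.

12.25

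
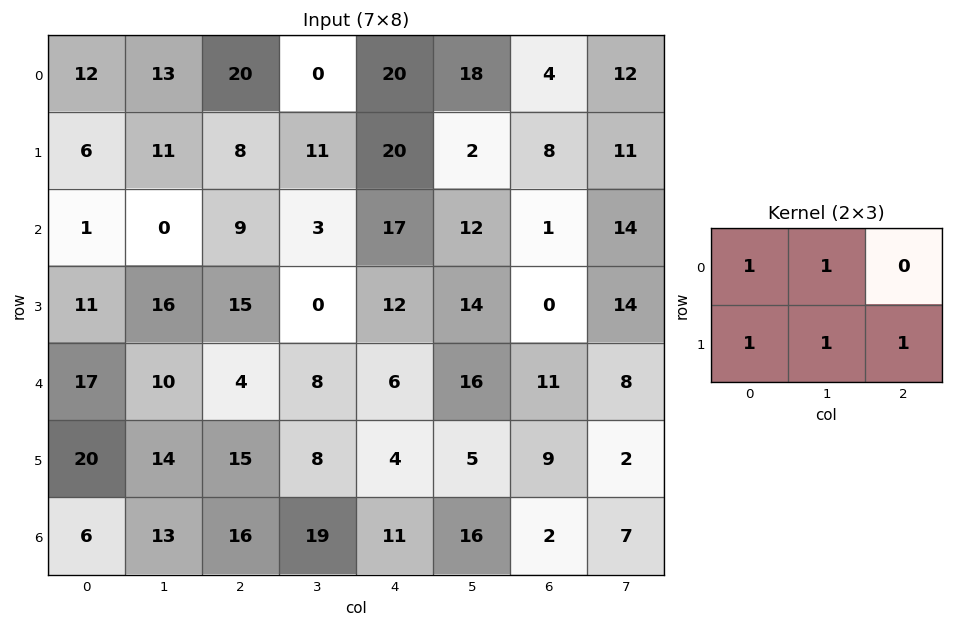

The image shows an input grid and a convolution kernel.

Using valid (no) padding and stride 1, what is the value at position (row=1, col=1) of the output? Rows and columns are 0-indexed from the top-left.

31

The receptive field on the input at this output position is [11 8 11 / 0 9 3]. Elementwise product with the kernel and sum: 11·1 + 8·1 + 0·1 + 9·1 + 3·1.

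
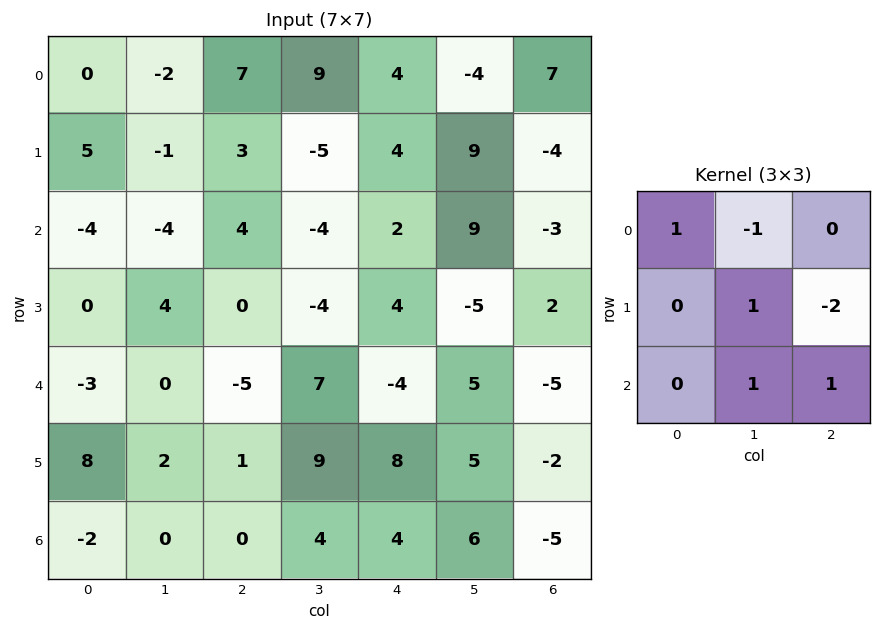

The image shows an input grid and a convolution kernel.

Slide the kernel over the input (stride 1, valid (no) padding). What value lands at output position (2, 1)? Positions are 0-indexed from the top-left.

The receptive field on the input at this output position is [-4 4 -4 / 4 0 -4 / 0 -5 7]. Elementwise product with the kernel and sum: -4·1 + 4·-1 + 0·1 + -4·-2 + -5·1 + 7·1.

2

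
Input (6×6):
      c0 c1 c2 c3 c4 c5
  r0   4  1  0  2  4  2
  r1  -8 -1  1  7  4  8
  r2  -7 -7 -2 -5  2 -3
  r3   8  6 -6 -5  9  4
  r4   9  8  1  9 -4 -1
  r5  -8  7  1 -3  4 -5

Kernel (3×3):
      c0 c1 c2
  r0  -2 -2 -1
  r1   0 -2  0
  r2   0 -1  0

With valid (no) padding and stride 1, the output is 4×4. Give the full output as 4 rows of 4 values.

Output[0,0]: The receptive field on the input at this output position is [4 1 0 / -8 -1 1 / -7 -7 -2]. Elementwise product with the kernel and sum: 4·-2 + 1·-2 + 0·-1 + -1·-2 + -7·-1.

-1 -4 -17 -24
25 3 -5 -43
10 34 13 -5
-45 2 -2 -8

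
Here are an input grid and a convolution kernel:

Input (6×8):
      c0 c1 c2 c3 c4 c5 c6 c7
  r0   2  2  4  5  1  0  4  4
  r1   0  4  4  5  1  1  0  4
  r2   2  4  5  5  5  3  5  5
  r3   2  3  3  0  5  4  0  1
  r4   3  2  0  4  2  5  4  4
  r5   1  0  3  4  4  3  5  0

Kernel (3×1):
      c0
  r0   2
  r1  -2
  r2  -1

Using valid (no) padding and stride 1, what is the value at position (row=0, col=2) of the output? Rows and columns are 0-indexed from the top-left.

-5

The receptive field on the input at this output position is [4 / 4 / 5]. Elementwise product with the kernel and sum: 4·2 + 4·-2 + 5·-1.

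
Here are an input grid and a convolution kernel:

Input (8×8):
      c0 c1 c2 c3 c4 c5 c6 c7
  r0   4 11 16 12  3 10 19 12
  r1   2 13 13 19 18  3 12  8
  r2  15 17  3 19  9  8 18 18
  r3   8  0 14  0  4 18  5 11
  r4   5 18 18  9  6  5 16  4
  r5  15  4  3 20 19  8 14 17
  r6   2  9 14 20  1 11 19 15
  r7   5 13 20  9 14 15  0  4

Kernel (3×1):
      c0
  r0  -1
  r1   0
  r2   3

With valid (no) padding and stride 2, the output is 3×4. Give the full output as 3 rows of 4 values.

41 -7 24 35
0 51 9 30
1 24 -3 41

Output[0,0]: The receptive field on the input at this output position is [4 / 2 / 15]. Elementwise product with the kernel and sum: 4·-1 + 15·3.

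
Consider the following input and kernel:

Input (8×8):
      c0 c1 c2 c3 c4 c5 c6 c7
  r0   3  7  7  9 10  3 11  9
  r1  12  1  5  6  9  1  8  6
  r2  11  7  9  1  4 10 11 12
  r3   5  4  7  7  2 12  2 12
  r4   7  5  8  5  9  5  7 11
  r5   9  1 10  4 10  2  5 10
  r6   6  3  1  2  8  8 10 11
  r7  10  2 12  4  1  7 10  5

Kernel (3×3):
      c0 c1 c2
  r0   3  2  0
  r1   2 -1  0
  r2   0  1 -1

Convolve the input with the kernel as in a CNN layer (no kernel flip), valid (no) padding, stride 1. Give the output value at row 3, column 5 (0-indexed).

38

The receptive field on the input at this output position is [12 2 12 / 5 7 11 / 2 5 10]. Elementwise product with the kernel and sum: 12·3 + 2·2 + 5·2 + 7·-1 + 5·1 + 10·-1.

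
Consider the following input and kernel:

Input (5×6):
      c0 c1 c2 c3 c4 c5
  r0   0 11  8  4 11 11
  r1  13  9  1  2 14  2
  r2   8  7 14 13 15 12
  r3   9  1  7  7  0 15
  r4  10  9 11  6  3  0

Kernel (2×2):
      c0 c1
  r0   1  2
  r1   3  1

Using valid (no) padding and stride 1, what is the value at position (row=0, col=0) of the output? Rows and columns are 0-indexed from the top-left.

70

The receptive field on the input at this output position is [0 11 / 13 9]. Elementwise product with the kernel and sum: 0·1 + 11·2 + 13·3 + 9·1.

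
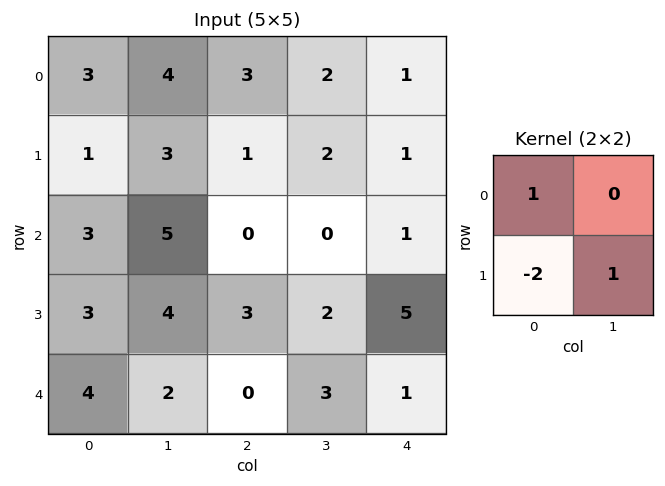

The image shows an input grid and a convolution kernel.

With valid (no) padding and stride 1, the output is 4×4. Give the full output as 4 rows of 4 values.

4 -1 3 -1
0 -7 1 3
1 0 -4 1
-3 0 6 -3

Output[0,0]: The receptive field on the input at this output position is [3 4 / 1 3]. Elementwise product with the kernel and sum: 3·1 + 1·-2 + 3·1.
Output[0,1]: The receptive field on the input at this output position is [4 3 / 3 1]. Elementwise product with the kernel and sum: 4·1 + 3·-2 + 1·1.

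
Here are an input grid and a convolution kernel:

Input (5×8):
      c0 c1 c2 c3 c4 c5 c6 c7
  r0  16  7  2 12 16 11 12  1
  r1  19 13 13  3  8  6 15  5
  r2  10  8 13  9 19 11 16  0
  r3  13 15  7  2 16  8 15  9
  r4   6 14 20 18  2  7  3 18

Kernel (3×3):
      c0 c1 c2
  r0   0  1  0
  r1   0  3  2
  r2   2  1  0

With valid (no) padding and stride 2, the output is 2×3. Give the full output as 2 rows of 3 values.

Output[0,0]: The receptive field on the input at this output position is [16 7 2 / 19 13 13 / 10 8 13]. Elementwise product with the kernel and sum: 7·1 + 13·3 + 13·2 + 10·2 + 8·1.

100 72 108
93 105 76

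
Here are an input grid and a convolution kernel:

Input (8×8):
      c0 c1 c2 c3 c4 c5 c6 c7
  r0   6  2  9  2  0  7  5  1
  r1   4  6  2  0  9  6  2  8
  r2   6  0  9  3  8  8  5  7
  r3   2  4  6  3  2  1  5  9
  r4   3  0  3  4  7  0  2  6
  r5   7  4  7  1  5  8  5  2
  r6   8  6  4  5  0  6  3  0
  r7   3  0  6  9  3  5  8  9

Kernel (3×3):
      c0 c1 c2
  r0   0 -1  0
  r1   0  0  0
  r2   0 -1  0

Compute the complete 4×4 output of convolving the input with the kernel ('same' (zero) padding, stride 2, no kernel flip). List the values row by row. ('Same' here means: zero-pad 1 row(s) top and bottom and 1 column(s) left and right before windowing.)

-4 -2 -9 -2
-6 -8 -11 -7
-9 -13 -7 -10
-10 -13 -8 -13

Output[0,0]: The receptive field on the zero-padded input at this output position is [0 0 0 / 0 6 2 / 0 4 6]. Elementwise product with the kernel and sum: 0·-1 + 4·-1.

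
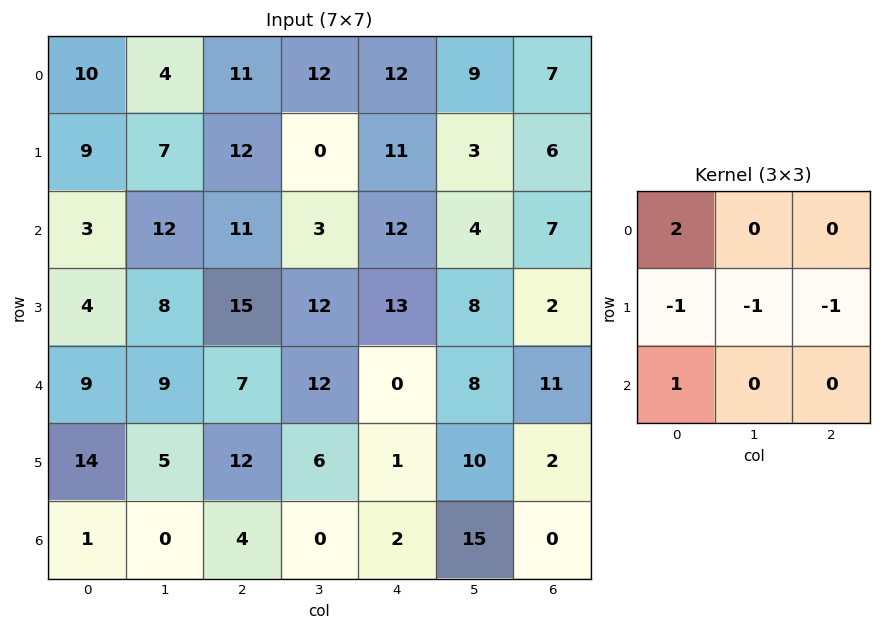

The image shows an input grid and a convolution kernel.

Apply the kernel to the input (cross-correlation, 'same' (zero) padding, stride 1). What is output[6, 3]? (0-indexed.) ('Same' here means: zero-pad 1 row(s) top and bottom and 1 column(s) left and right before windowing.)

18

The receptive field on the zero-padded input at this output position is [12 6 1 / 4 0 2 / 0 0 0]. Elementwise product with the kernel and sum: 12·2 + 4·-1 + 0·-1 + 2·-1 + 0·1.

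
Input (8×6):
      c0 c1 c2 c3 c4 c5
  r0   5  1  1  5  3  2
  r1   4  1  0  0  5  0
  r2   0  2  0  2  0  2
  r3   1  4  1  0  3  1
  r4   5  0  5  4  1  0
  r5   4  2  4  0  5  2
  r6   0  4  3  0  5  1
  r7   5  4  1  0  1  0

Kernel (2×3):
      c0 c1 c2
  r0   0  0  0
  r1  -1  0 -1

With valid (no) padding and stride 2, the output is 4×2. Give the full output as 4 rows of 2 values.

-4 -5
-2 -4
-8 -9
-6 -2

Output[0,0]: The receptive field on the input at this output position is [5 1 1 / 4 1 0]. Elementwise product with the kernel and sum: 4·-1 + 0·-1.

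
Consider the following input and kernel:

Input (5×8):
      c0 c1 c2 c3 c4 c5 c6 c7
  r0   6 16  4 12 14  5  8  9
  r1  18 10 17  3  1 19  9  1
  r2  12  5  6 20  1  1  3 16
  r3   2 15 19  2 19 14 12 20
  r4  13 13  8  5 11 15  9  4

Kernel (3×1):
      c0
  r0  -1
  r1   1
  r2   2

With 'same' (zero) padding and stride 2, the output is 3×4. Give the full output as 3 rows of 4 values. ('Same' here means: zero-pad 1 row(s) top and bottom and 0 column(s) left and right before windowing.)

Output[0,0]: The receptive field on the zero-padded input at this output position is [0 / 6 / 18]. Elementwise product with the kernel and sum: 0·-1 + 6·1 + 18·2.
Output[0,1]: The receptive field on the zero-padded input at this output position is [0 / 4 / 17]. Elementwise product with the kernel and sum: 0·-1 + 4·1 + 17·2.

42 38 16 26
-2 27 38 18
11 -11 -8 -3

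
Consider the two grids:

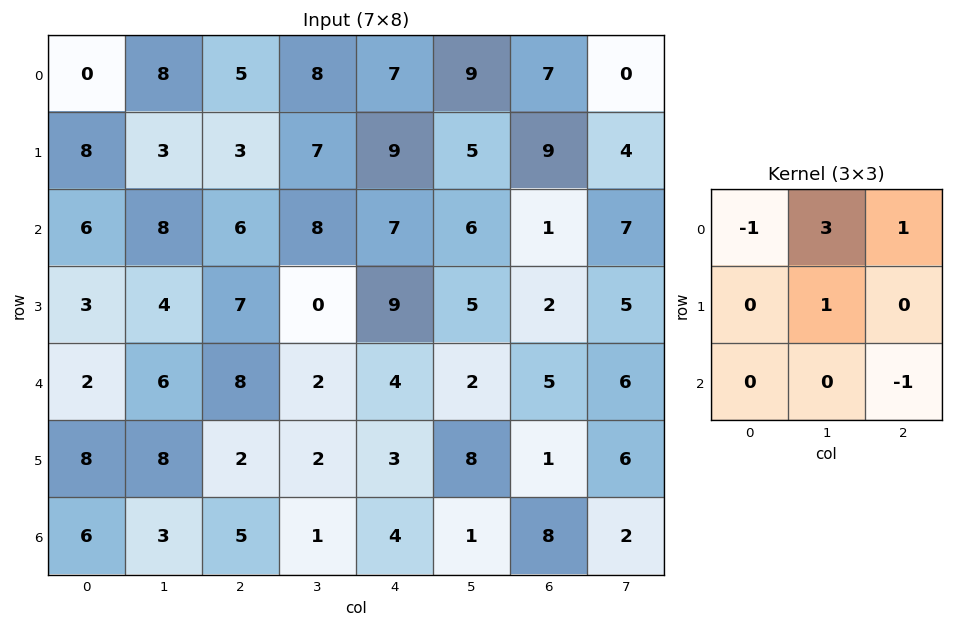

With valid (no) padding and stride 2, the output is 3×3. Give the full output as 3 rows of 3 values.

Output[0,0]: The receptive field on the input at this output position is [0 8 5 / 8 3 3 / 6 8 6]. Elementwise product with the kernel and sum: 0·-1 + 8·3 + 5·1 + 3·1 + 6·-1.

26 26 31
20 21 12
27 0 7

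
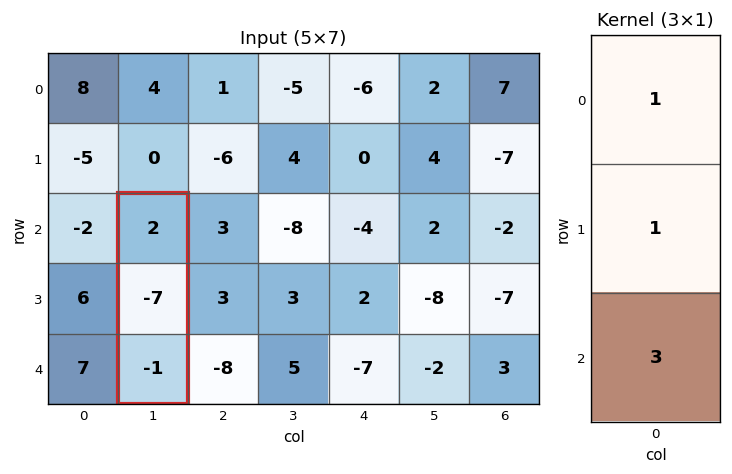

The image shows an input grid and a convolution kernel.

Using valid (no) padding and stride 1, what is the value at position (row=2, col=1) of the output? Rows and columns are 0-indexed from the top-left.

-8

The receptive field on the input at this output position is [2 / -7 / -1]. Elementwise product with the kernel and sum: 2·1 + -7·1 + -1·3.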